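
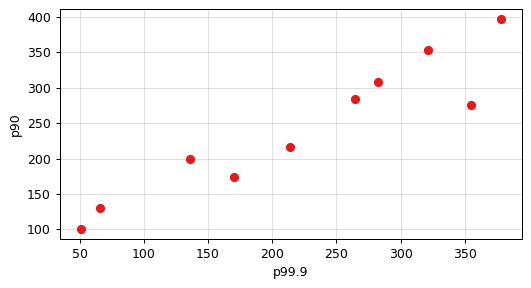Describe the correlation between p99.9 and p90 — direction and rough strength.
Points are positively correlated; strong (|r| ≈ 0.9).

positive, strong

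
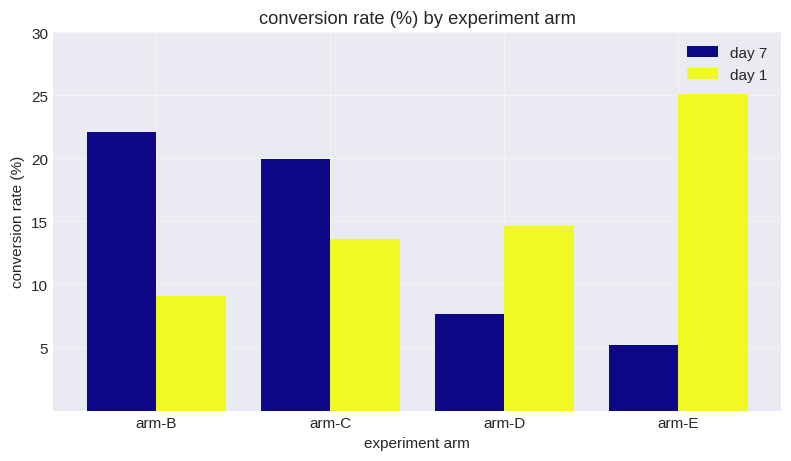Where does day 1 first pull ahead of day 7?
arm-C: day 1 ≈ 15 vs day 7 ≈ 20 (not yet); arm-D: day 1 ≈ 15 vs day 7 ≈ 10 (first crossover).

arm-D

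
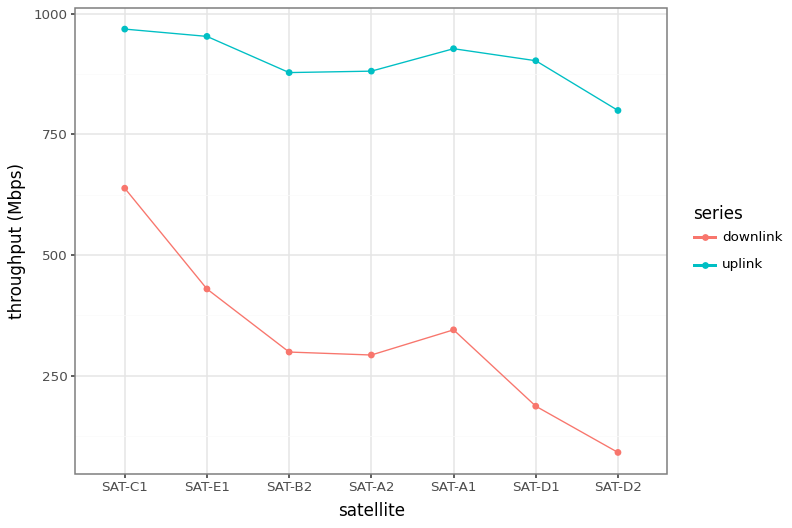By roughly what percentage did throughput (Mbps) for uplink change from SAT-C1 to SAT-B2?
SAT-C1 ≈ 1000, SAT-B2 ≈ 900; (900 − 1000) / 1000 ≈ -10%.

≈ -10%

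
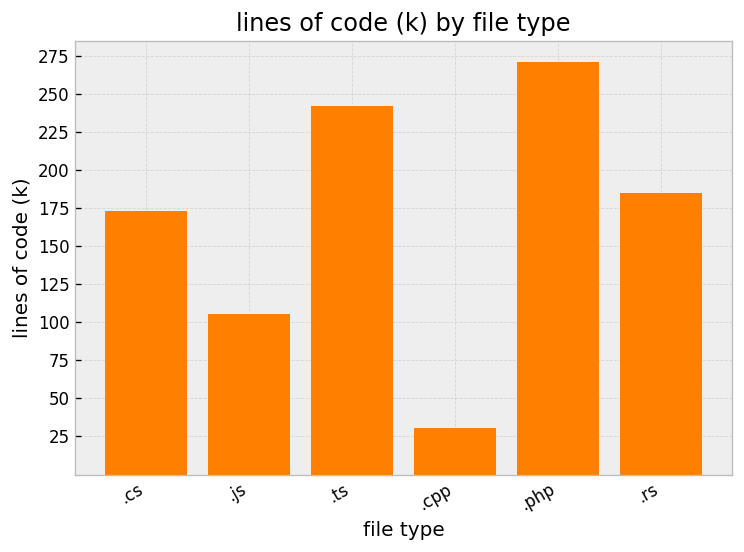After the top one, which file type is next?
.ts

Top 3: .php ≈ 275, .ts ≈ 250, .rs ≈ 175.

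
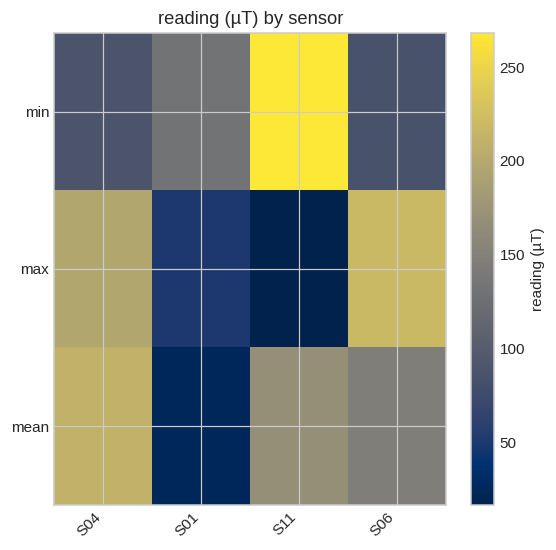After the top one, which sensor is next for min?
Top 3 for min: S11 ≈ 275, S01 ≈ 125, S04 ≈ 100.

S01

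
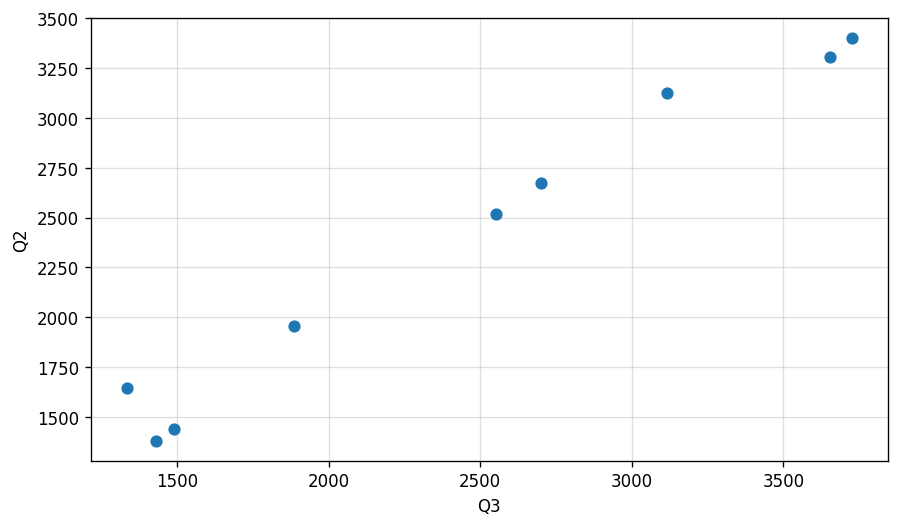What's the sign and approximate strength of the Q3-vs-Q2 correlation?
positive, strong

Points are positively correlated; strong (|r| ≈ 1.0).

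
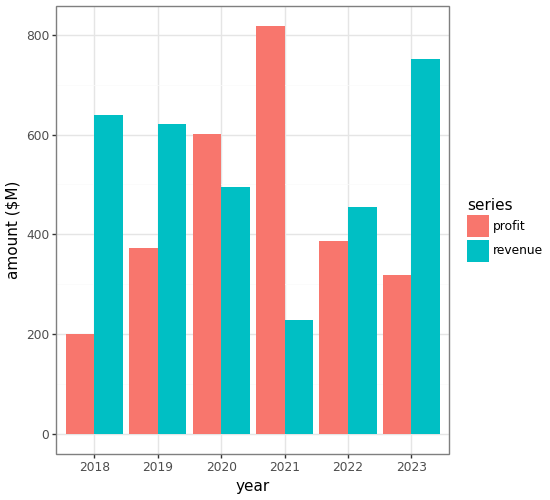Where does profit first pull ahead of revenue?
2019: profit ≈ 400 vs revenue ≈ 600 (not yet); 2020: profit ≈ 600 vs revenue ≈ 500 (first crossover).

2020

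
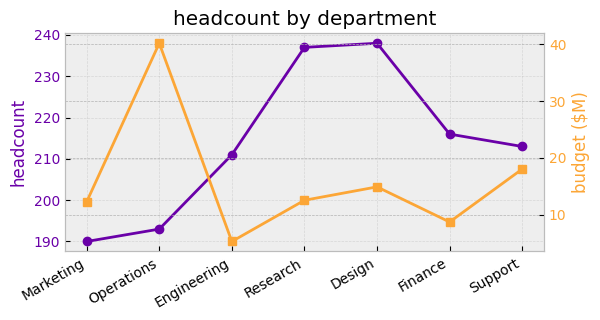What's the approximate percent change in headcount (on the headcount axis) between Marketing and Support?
Marketing ≈ 190, Support ≈ 215; (215 − 190) / 190 ≈ +13.2%.

≈ +13.2%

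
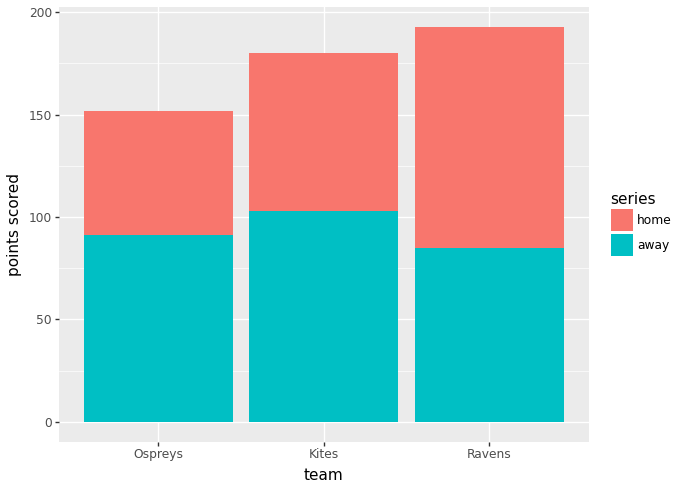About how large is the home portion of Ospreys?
≈ 60

home top ≈ 160, bottom ≈ 100; segment ≈ 60.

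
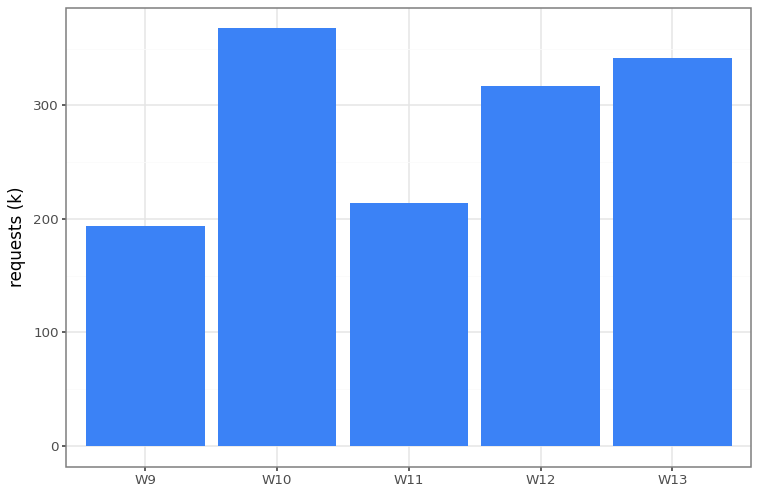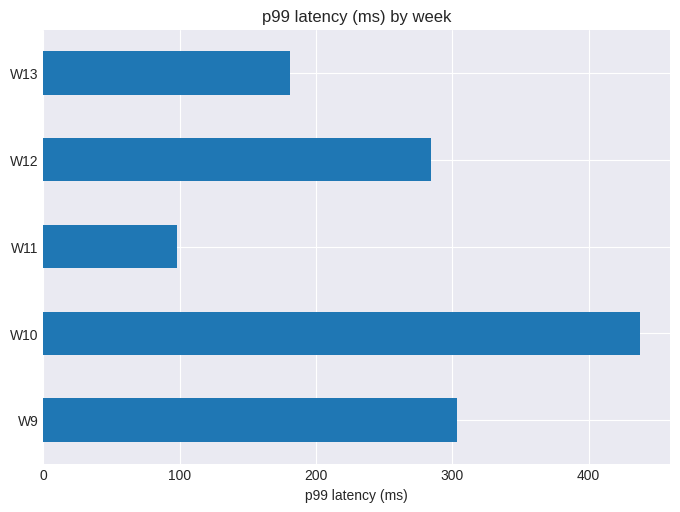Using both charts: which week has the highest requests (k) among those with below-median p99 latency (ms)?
W13

Chart 2 median p99 latency (ms) ≈ 300; below-median weeks: W11, W13. Among those, W13 has the highest requests (k) (≈ 350).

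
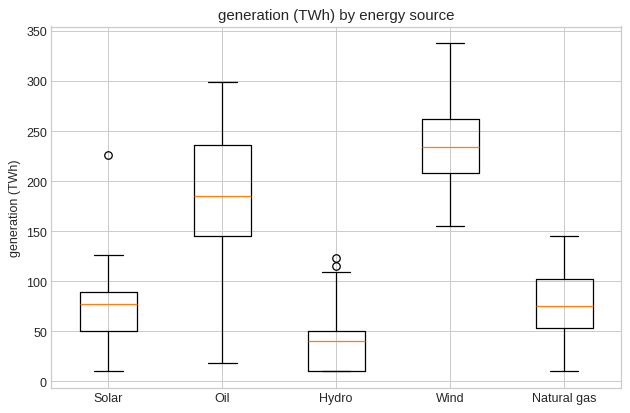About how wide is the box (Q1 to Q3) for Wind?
Q3 ≈ 260, Q1 ≈ 200; IQR ≈ 60.

≈ 60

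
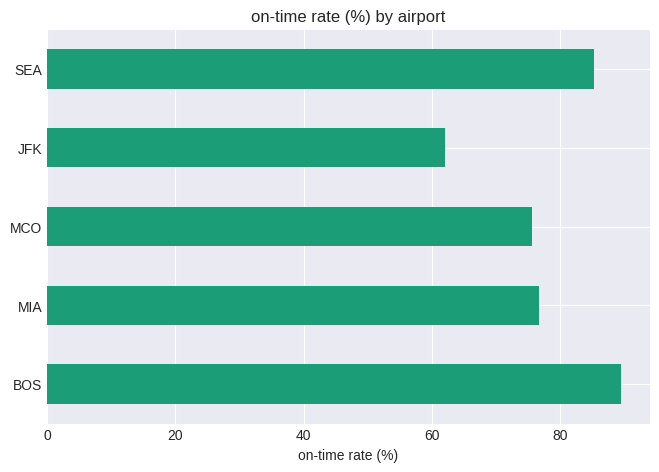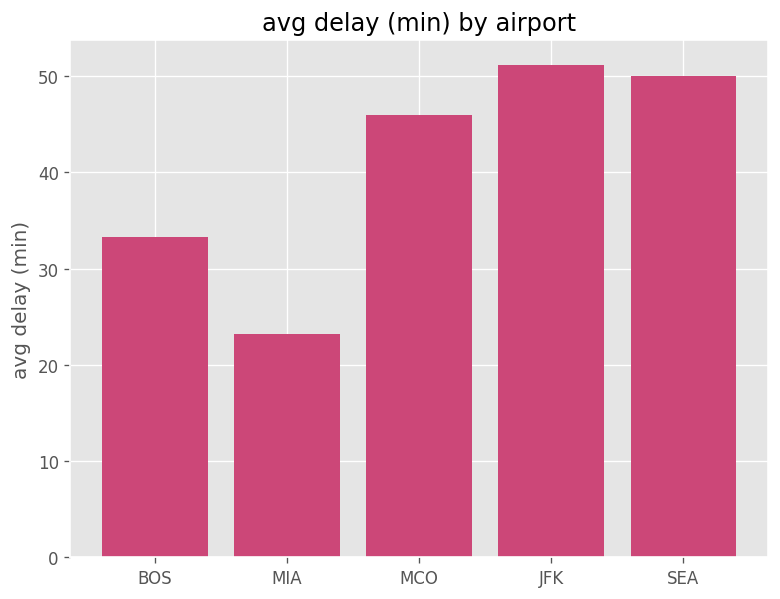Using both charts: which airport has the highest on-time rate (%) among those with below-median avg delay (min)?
BOS

Chart 2 median avg delay (min) ≈ 45; below-median airports: BOS, MIA. Among those, BOS has the highest on-time rate (%) (≈ 90).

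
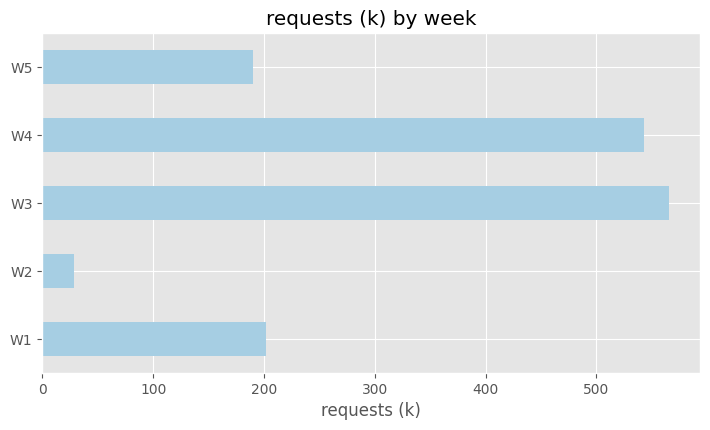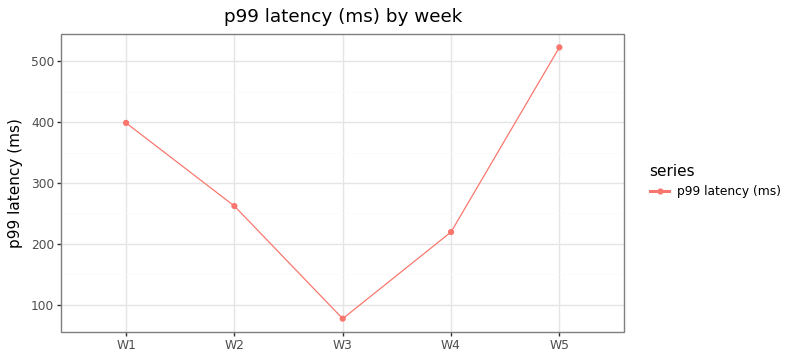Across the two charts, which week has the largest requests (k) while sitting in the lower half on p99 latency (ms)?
Chart 2 median p99 latency (ms) ≈ 250; below-median weeks: W3, W4. Among those, W3 has the highest requests (k) (≈ 600).

W3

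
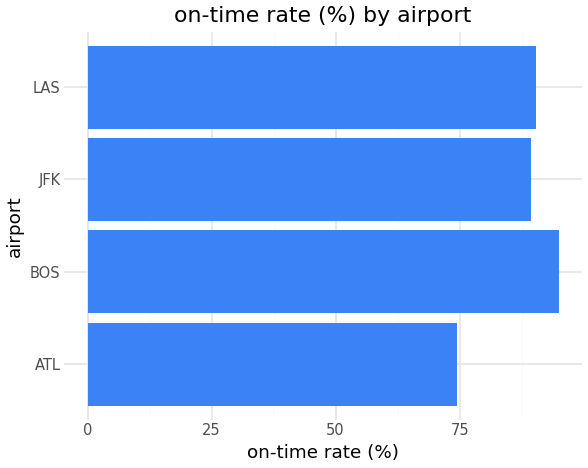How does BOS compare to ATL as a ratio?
≈ 1.29×

BOS ≈ 90, ATL ≈ 70; 90/70 ≈ 1.29.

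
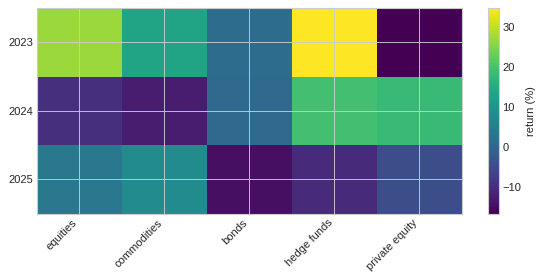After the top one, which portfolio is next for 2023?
equities

Top 3 for 2023: hedge funds ≈ 35, equities ≈ 25, commodities ≈ 15.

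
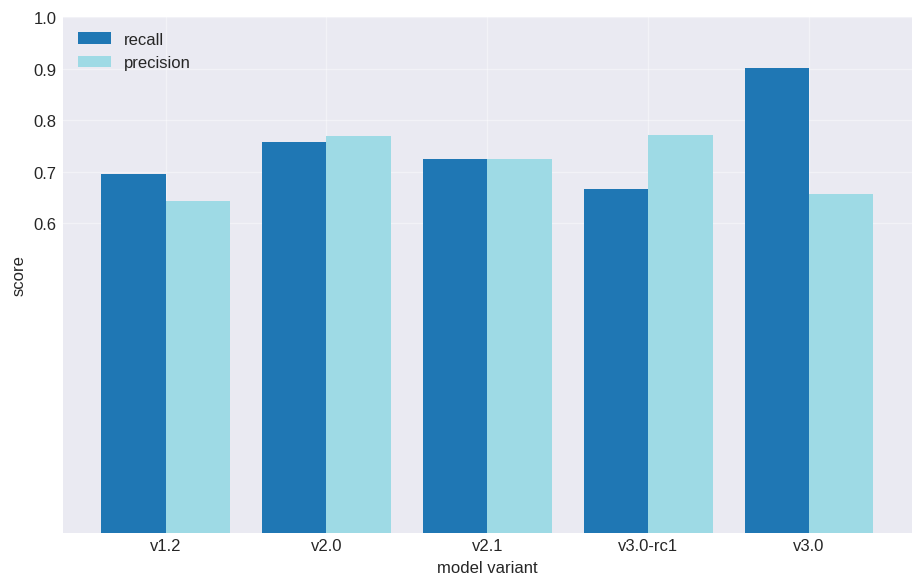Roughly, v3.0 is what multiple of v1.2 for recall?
≈ 1.29×

v3.0 ≈ 0.9, v1.2 ≈ 0.7; 0.9/0.7 ≈ 1.29.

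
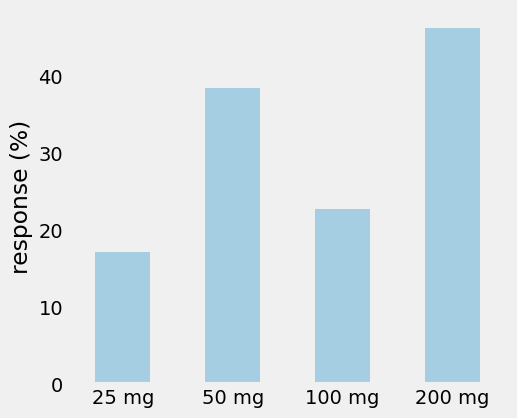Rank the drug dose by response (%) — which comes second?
50 mg

Top 3: 200 mg ≈ 45, 50 mg ≈ 40, 100 mg ≈ 25.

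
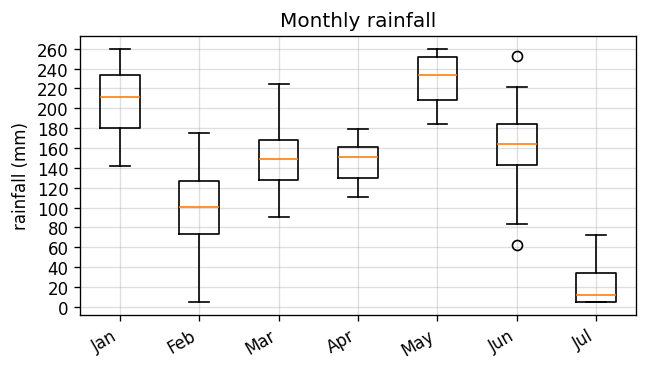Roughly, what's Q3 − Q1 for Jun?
≈ 40

Q3 ≈ 180, Q1 ≈ 140; IQR ≈ 40.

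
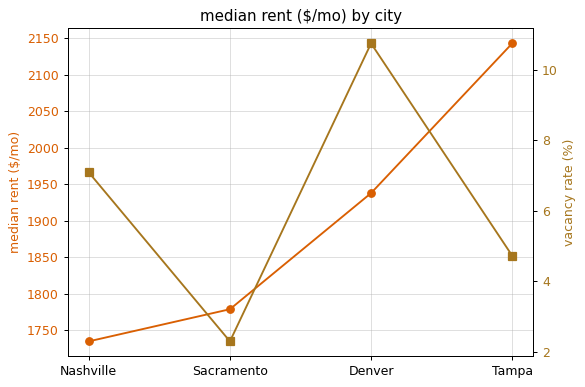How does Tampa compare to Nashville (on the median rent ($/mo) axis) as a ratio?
Tampa ≈ 2150, Nashville ≈ 1750; 2150/1750 ≈ 1.23.

≈ 1.23×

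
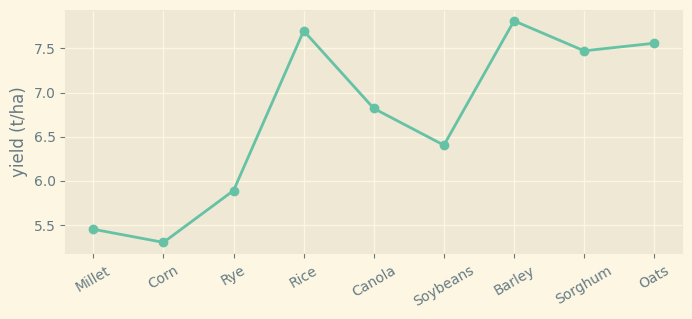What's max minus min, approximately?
Max Barley ≈ 8.0, min Corn ≈ 5.5; range ≈ 2.5.

≈ 2.5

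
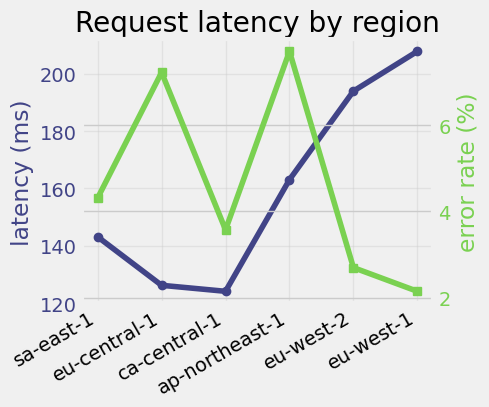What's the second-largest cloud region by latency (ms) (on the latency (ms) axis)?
eu-west-2

Top 3 (on the latency (ms) axis): eu-west-1 ≈ 210, eu-west-2 ≈ 190, ap-northeast-1 ≈ 160.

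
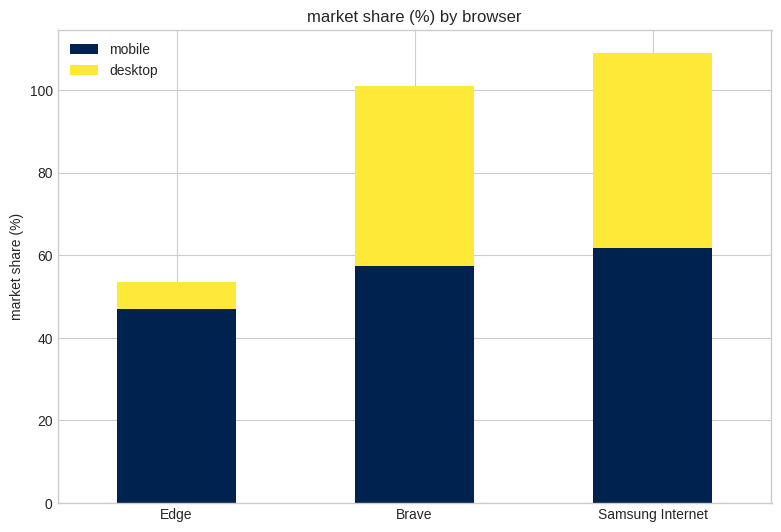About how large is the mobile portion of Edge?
mobile top ≈ 50, bottom ≈ 0; segment ≈ 50.

≈ 50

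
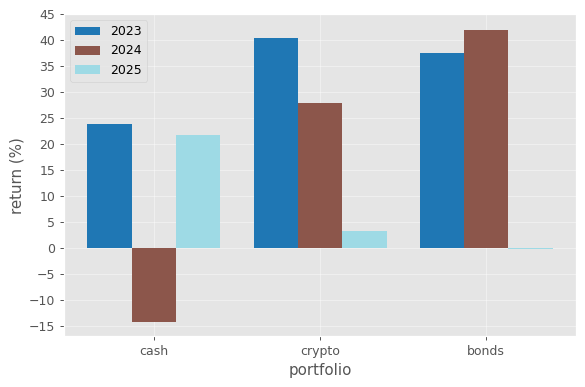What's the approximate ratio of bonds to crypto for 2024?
≈ 1.33×

bonds ≈ 40, crypto ≈ 30; 40/30 ≈ 1.33.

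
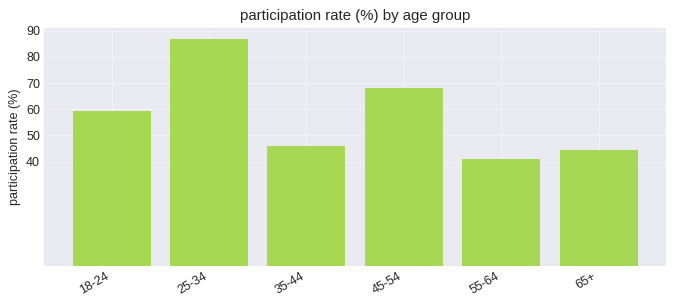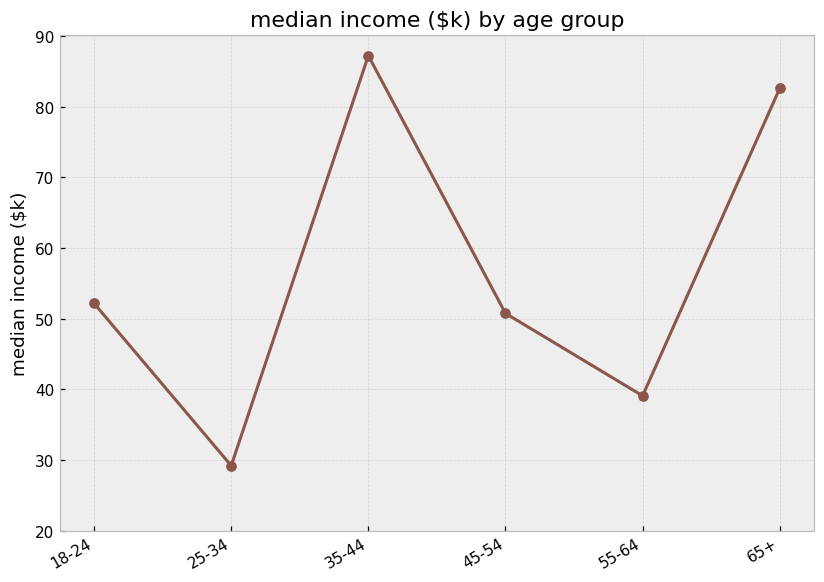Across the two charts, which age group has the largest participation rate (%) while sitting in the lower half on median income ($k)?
25-34

Chart 2 median median income ($k) ≈ 50; below-median age groups: 25-34, 45-54, 55-64. Among those, 25-34 has the highest participation rate (%) (≈ 90).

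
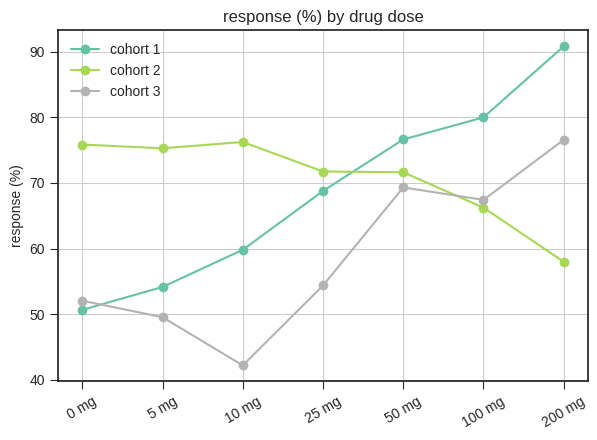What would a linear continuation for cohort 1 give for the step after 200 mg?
≈ 97.5

Last three: 75, 80, 90 → slope ≈ 7.5/step → next ≈ 97.5.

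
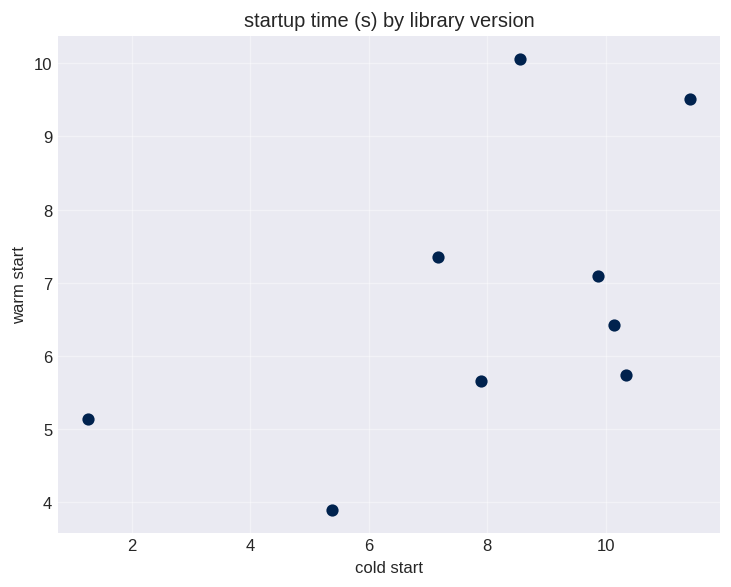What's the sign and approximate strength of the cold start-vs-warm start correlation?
Points are positively correlated; moderate (|r| ≈ 0.5).

positive, moderate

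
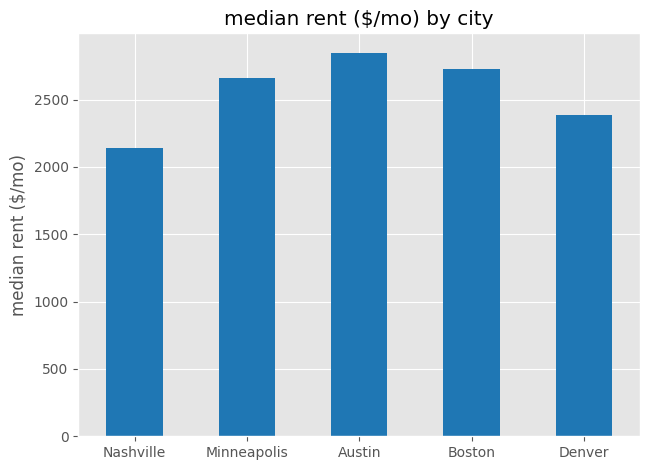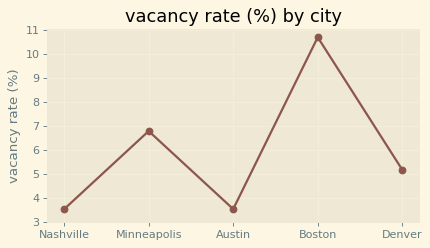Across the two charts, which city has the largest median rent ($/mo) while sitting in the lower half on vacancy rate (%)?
Austin

Chart 2 median vacancy rate (%) ≈ 5; below-median cities: Nashville, Austin. Among those, Austin has the highest median rent ($/mo) (≈ 3000).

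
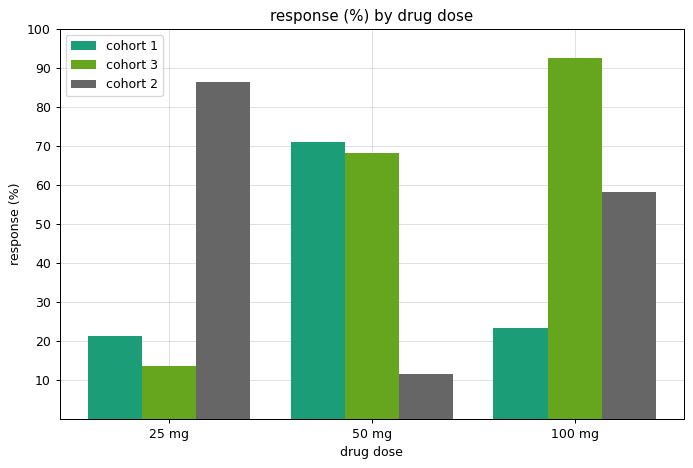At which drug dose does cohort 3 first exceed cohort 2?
50 mg

25 mg: cohort 3 ≈ 10 vs cohort 2 ≈ 90 (not yet); 50 mg: cohort 3 ≈ 70 vs cohort 2 ≈ 10 (first crossover).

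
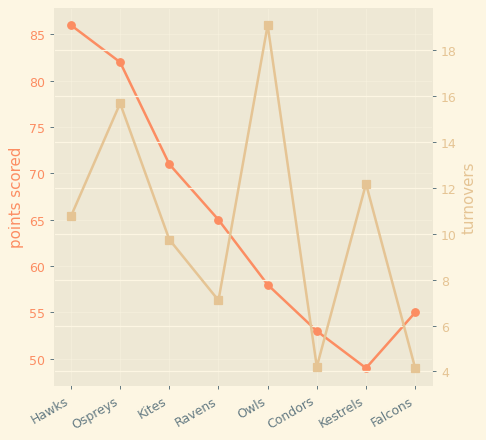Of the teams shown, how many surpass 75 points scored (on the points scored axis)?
2

Above 75: Hawks, Ospreys.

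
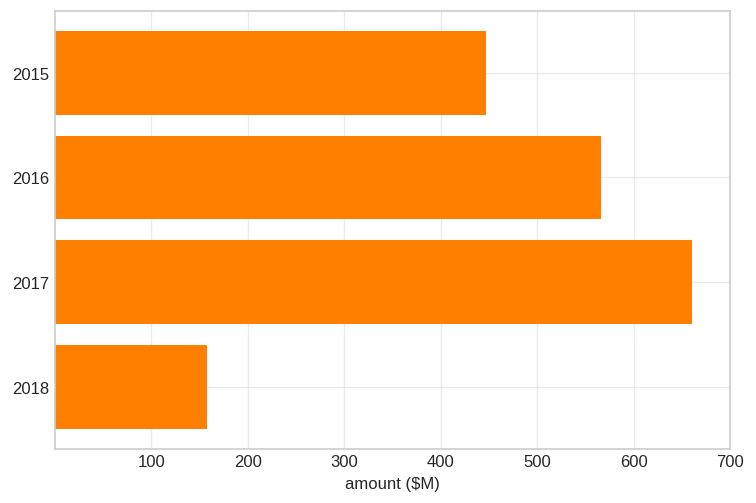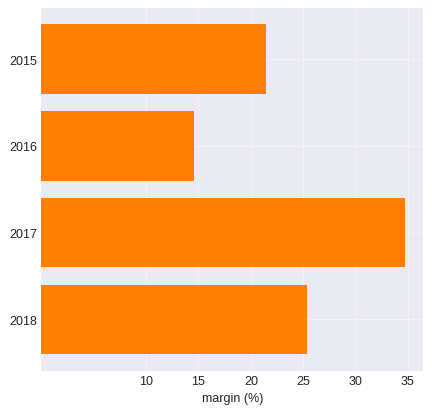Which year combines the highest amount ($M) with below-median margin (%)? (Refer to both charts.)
2016

Chart 2 median margin (%) ≈ 25; below-median years: 2015, 2016. Among those, 2016 has the highest amount ($M) (≈ 600).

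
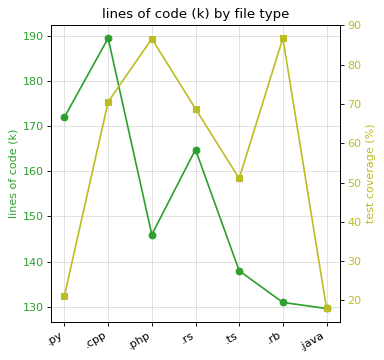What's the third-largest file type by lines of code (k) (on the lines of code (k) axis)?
Top 4 (on the lines of code (k) axis): .cpp ≈ 190, .py ≈ 170, .rs ≈ 165, .php ≈ 145.

.rs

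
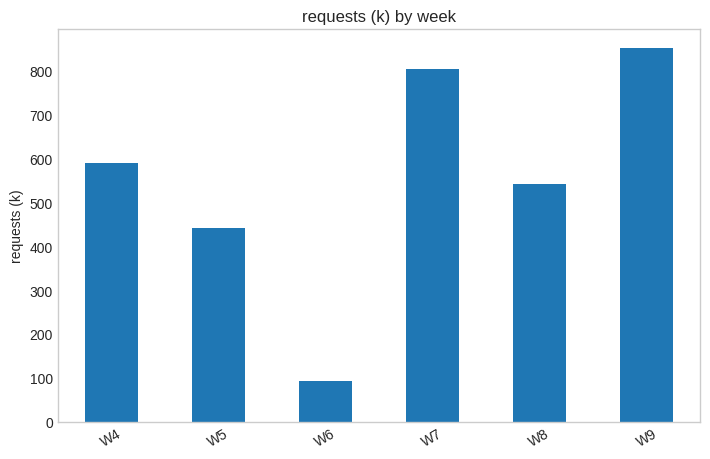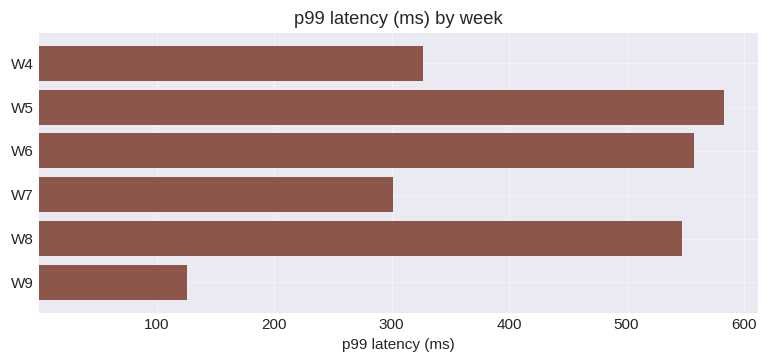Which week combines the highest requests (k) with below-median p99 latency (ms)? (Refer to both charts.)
Chart 2 median p99 latency (ms) ≈ 400; below-median weeks: W4, W7, W9. Among those, W9 has the highest requests (k) (≈ 900).

W9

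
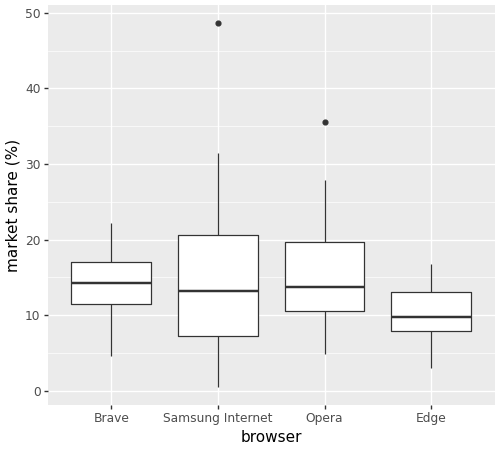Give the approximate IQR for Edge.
≈ 5.0

Q3 ≈ 13.0, Q1 ≈ 8.0; IQR ≈ 5.0.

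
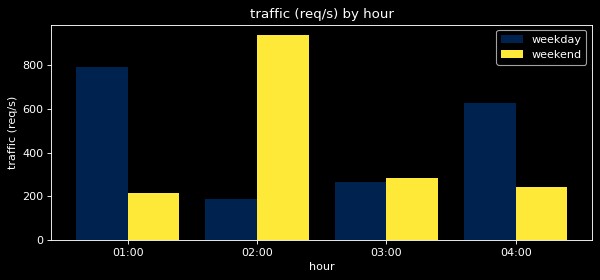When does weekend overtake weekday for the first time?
01:00: weekend ≈ 200 vs weekday ≈ 800 (not yet); 02:00: weekend ≈ 900 vs weekday ≈ 200 (first crossover).

02:00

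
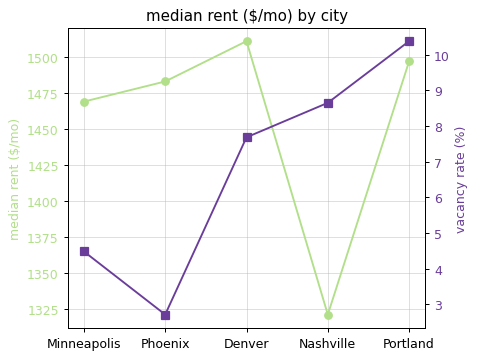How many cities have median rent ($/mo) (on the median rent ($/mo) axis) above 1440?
Above 1440: Minneapolis, Phoenix, Denver, Portland.

4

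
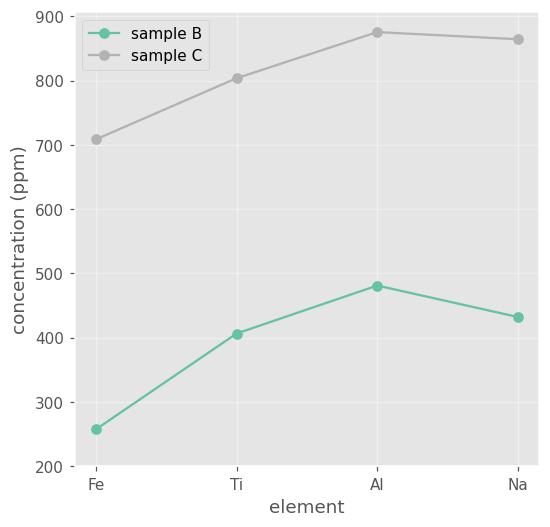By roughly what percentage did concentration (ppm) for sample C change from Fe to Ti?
≈ +14.3%

Fe ≈ 700, Ti ≈ 800; (800 − 700) / 700 ≈ +14.3%.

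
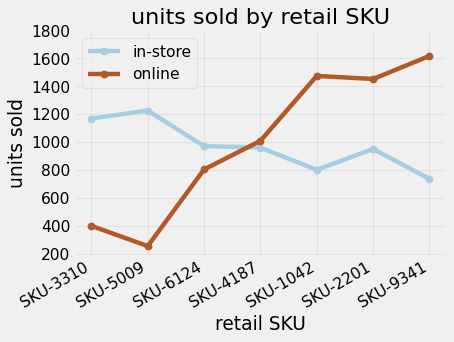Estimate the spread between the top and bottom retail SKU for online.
Max SKU-9341 ≈ 1600, min SKU-5009 ≈ 200; range ≈ 1400.

≈ 1400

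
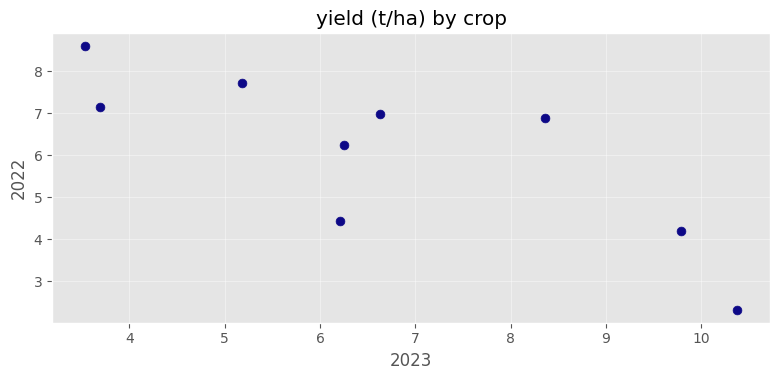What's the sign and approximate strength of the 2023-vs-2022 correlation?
Points are negatively correlated; strong (|r| ≈ 0.8).

negative, strong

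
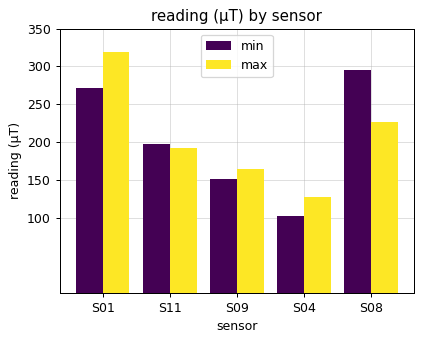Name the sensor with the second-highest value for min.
Top 3 for min: S08 ≈ 300, S01 ≈ 250, S11 ≈ 200.

S01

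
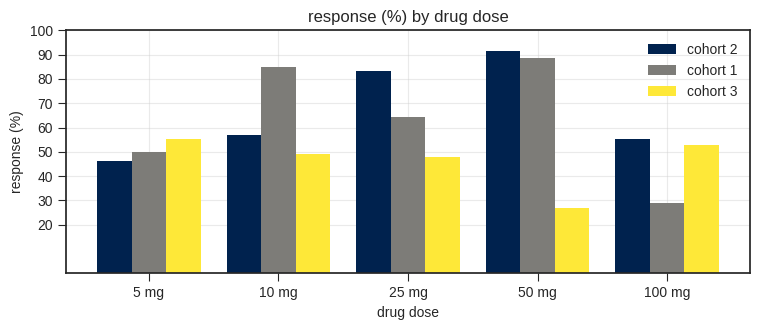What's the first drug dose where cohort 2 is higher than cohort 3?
10 mg

5 mg: cohort 2 ≈ 50 vs cohort 3 ≈ 60 (not yet); 10 mg: cohort 2 ≈ 60 vs cohort 3 ≈ 50 (first crossover).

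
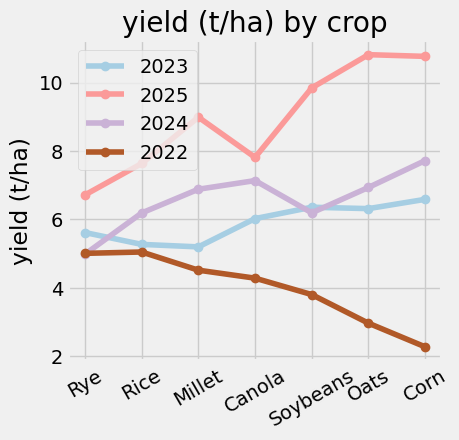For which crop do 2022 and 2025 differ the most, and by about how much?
Corn: 2022 ≈ 2, 2025 ≈ 11 → gap ≈ 9. Next-largest (Oats) is only ≈ 8.

Corn, ≈ 9 t/ha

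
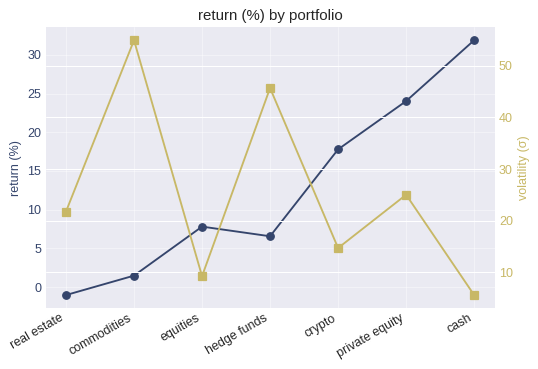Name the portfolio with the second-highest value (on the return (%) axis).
private equity

Top 3 (on the return (%) axis): cash ≈ 30, private equity ≈ 25, crypto ≈ 20.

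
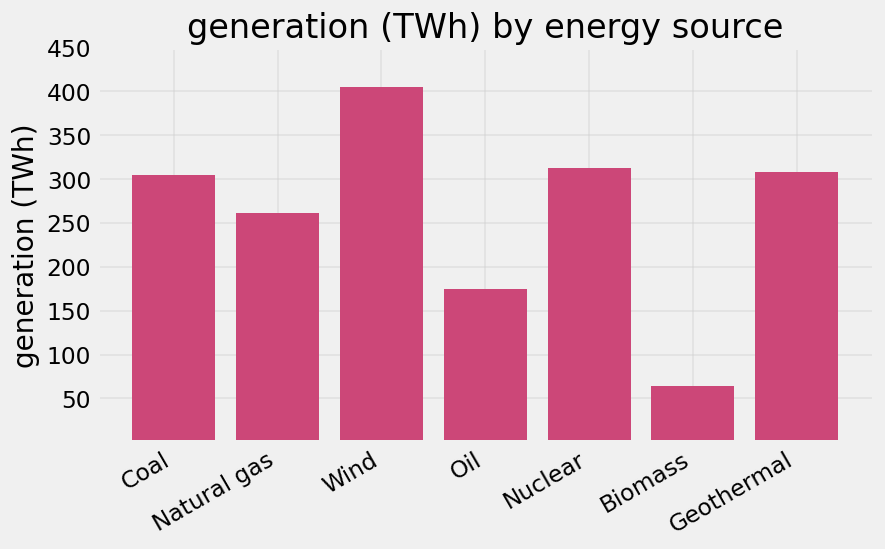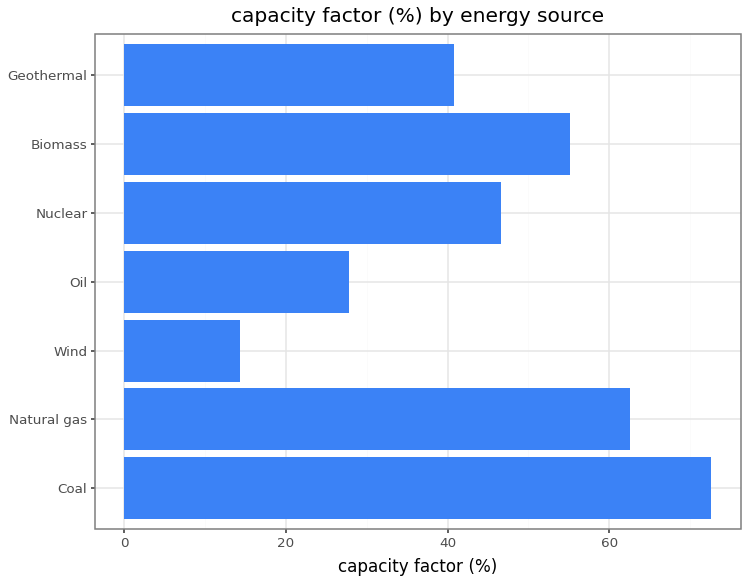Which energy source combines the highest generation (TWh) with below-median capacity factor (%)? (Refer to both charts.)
Wind

Chart 2 median capacity factor (%) ≈ 50; below-median energy sources: Wind, Oil, Geothermal. Among those, Wind has the highest generation (TWh) (≈ 400).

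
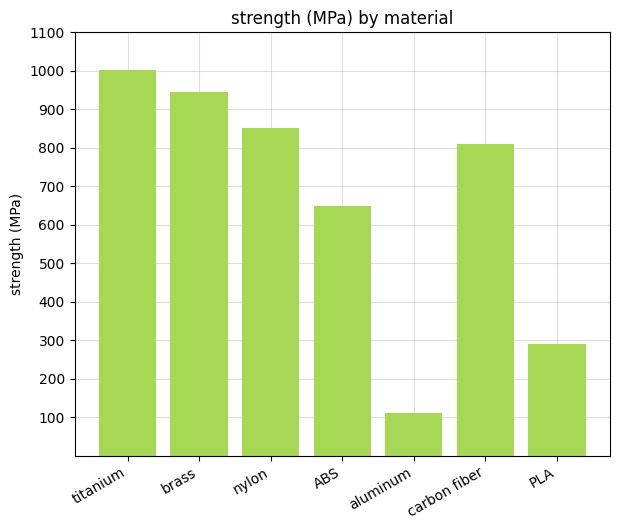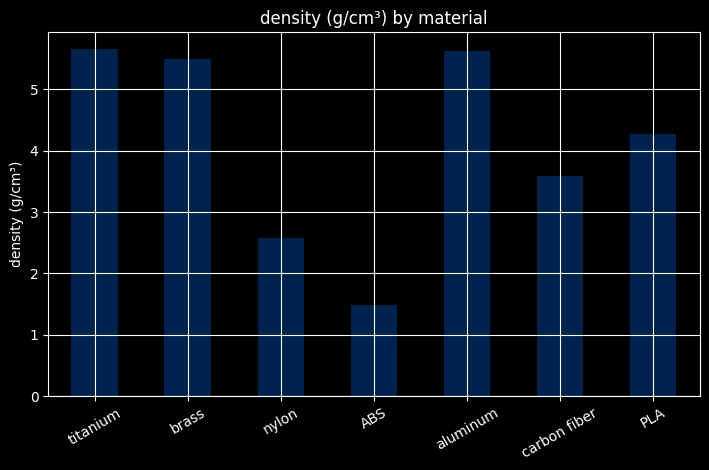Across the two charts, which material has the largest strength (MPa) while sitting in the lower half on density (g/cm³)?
nylon

Chart 2 median density (g/cm³) ≈ 4; below-median materials: nylon, ABS, carbon fiber. Among those, nylon has the highest strength (MPa) (≈ 900).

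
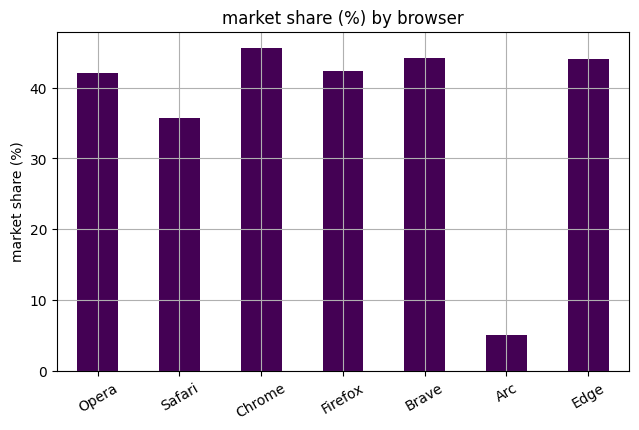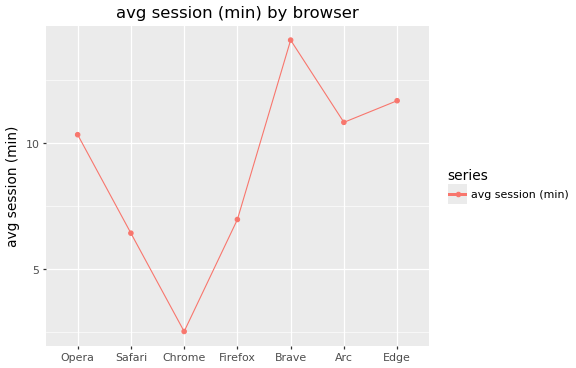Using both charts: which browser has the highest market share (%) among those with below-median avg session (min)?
Chart 2 median avg session (min) ≈ 10; below-median browsers: Safari, Chrome, Firefox. Among those, Chrome has the highest market share (%) (≈ 45).

Chrome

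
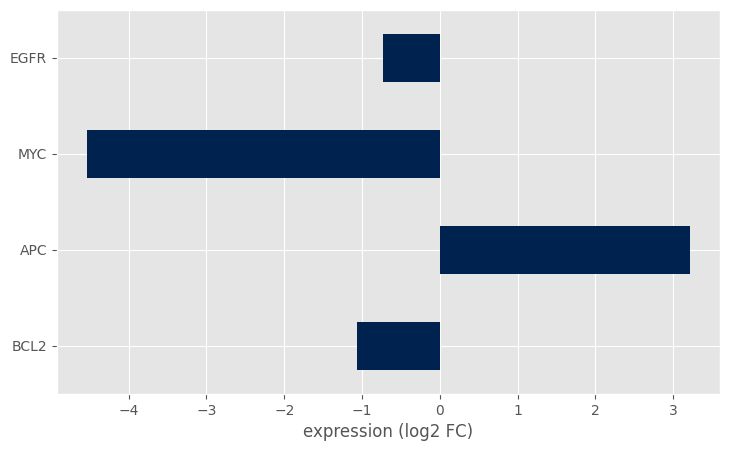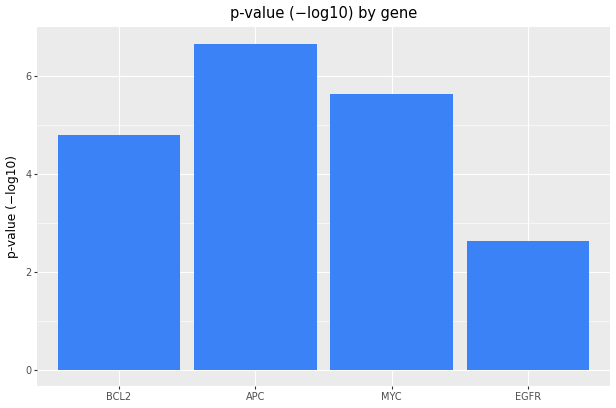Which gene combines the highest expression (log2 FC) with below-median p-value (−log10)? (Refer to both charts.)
EGFR

Chart 2 median p-value (−log10) ≈ 5; below-median genes: BCL2, EGFR. Among those, EGFR has the highest expression (log2 FC) (≈ -0.5).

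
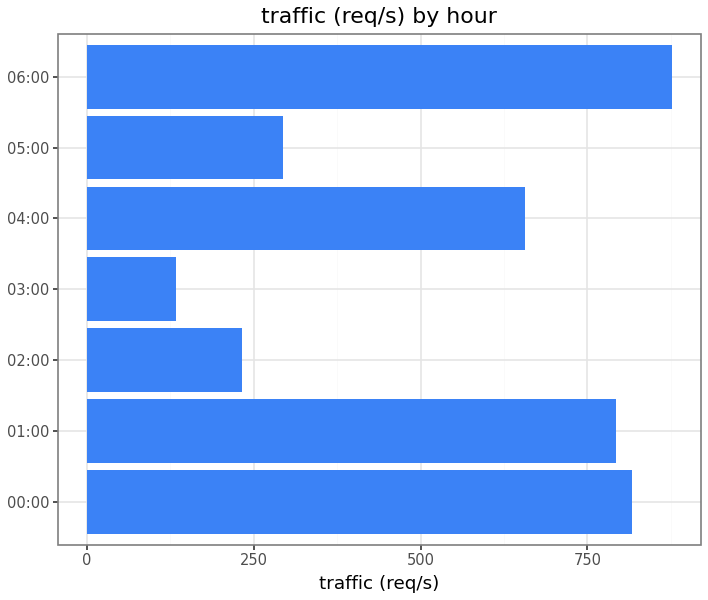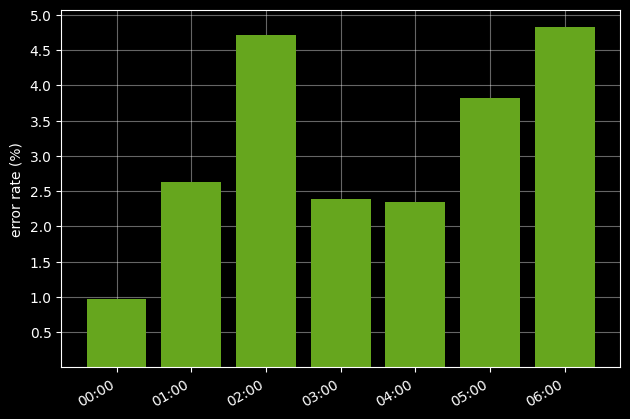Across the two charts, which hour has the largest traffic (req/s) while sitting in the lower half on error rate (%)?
Chart 2 median error rate (%) ≈ 2.5; below-median hours: 00:00, 03:00, 04:00. Among those, 00:00 has the highest traffic (req/s) (≈ 800).

00:00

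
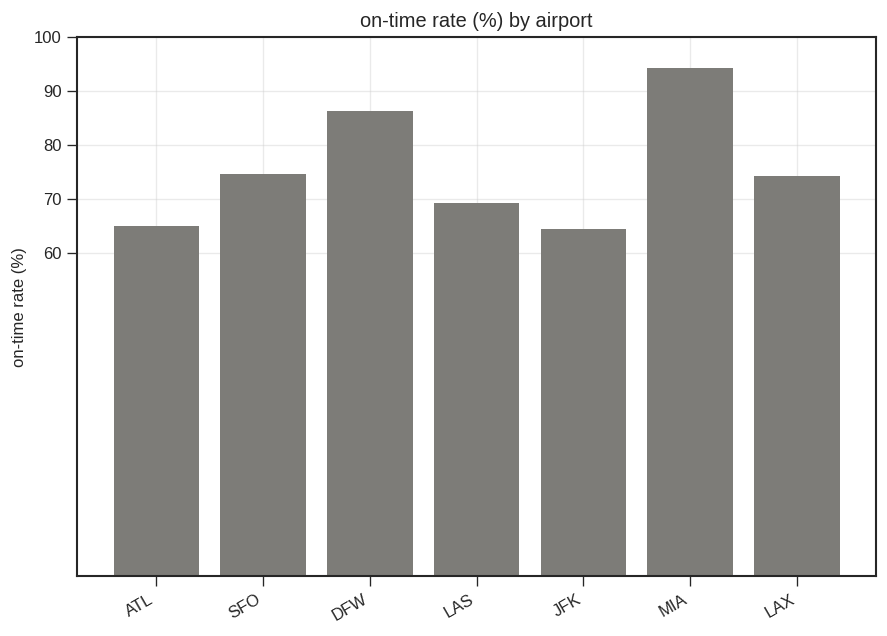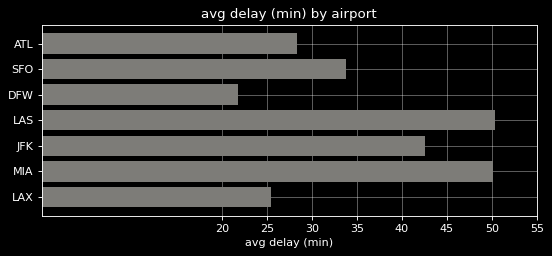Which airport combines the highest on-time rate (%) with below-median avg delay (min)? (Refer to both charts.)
DFW

Chart 2 median avg delay (min) ≈ 35; below-median airports: ATL, DFW, LAX. Among those, DFW has the highest on-time rate (%) (≈ 90).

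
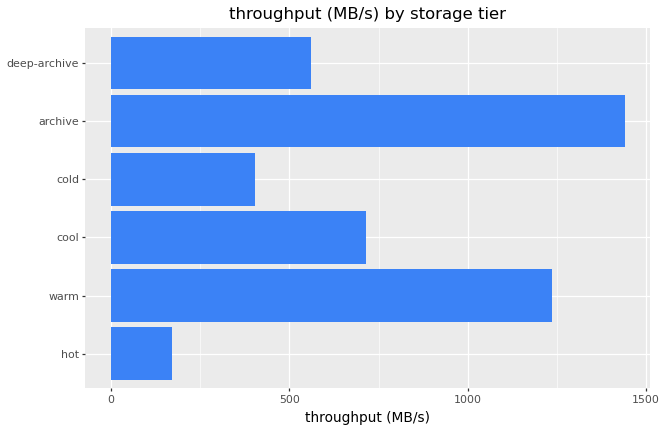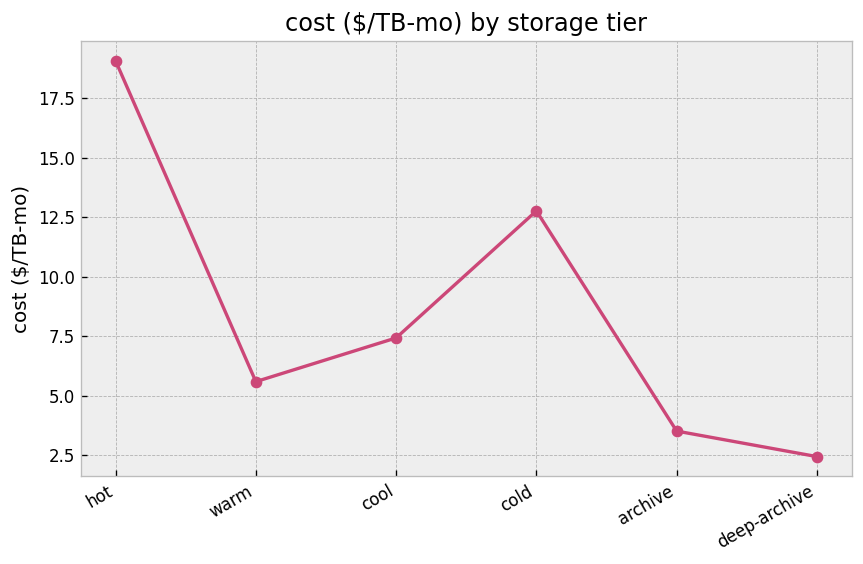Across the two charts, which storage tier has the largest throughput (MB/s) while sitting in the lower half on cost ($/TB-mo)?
archive

Chart 2 median cost ($/TB-mo) ≈ 6; below-median storage tiers: warm, archive, deep-archive. Among those, archive has the highest throughput (MB/s) (≈ 1400).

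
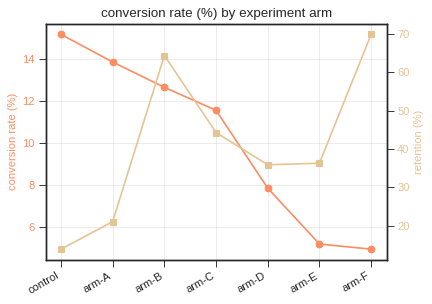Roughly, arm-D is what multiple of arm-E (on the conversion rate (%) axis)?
arm-D ≈ 8, arm-E ≈ 5; 8/5 ≈ 1.6.

≈ 1.6×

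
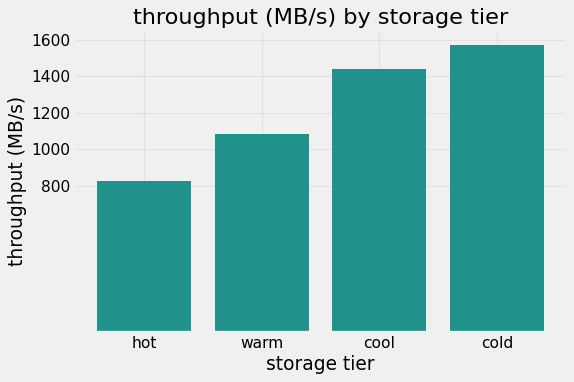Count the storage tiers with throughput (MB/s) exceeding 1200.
Above 1200: cool, cold.

2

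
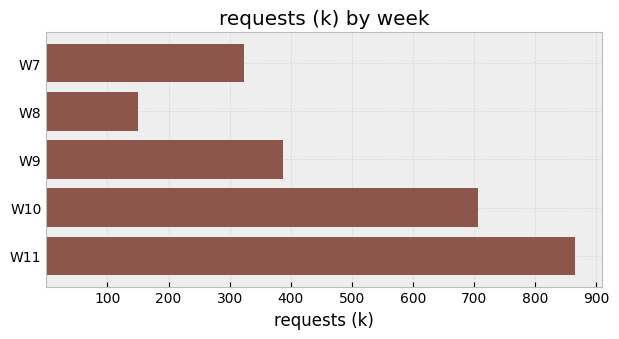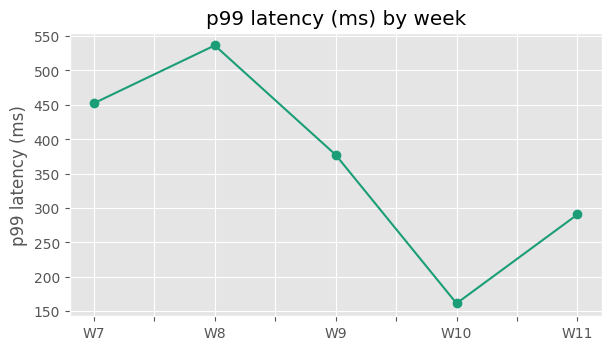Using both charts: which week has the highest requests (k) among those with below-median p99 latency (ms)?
Chart 2 median p99 latency (ms) ≈ 400; below-median weeks: W10, W11. Among those, W11 has the highest requests (k) (≈ 900).

W11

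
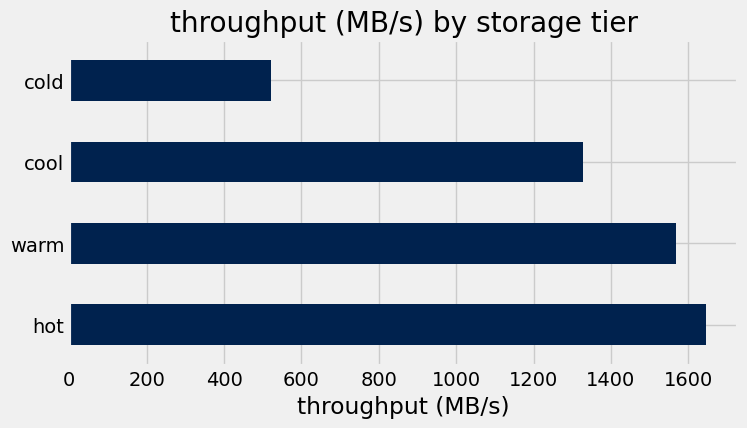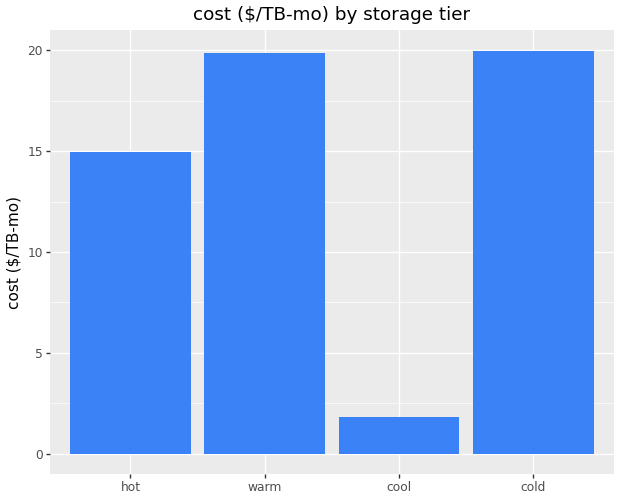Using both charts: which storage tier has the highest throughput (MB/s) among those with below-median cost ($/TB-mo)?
hot

Chart 2 median cost ($/TB-mo) ≈ 18; below-median storage tiers: hot, cool. Among those, hot has the highest throughput (MB/s) (≈ 1600).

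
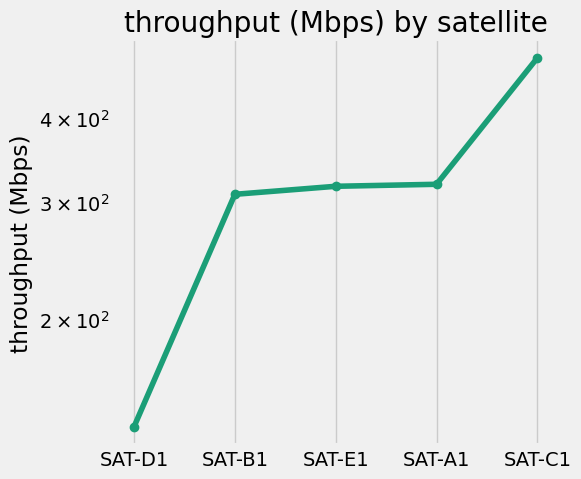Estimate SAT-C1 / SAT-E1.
≈ 1.67×

SAT-C1 ≈ 500, SAT-E1 ≈ 300; 500/300 ≈ 1.67.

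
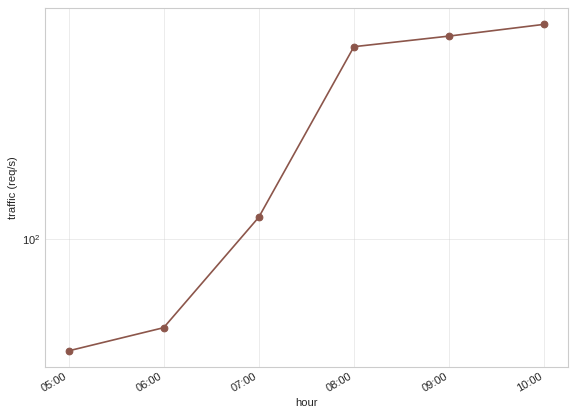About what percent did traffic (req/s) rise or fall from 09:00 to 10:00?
≈ +9.1%

09:00 ≈ 550, 10:00 ≈ 600; (600 − 550) / 550 ≈ +9.1%.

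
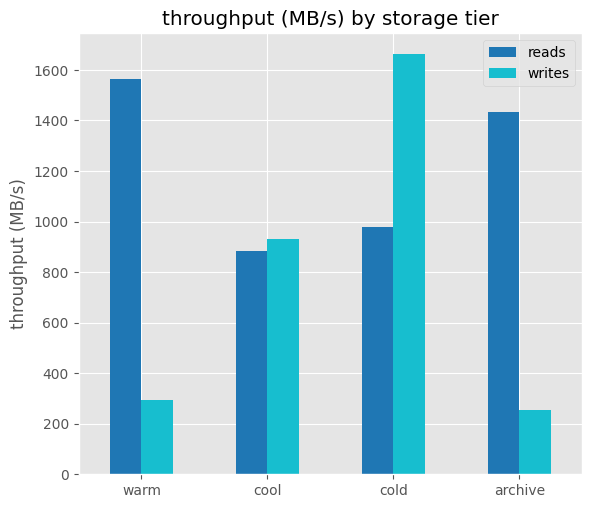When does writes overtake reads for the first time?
cool

warm: writes ≈ 200 vs reads ≈ 1600 (not yet); cool: writes ≈ 1000 vs reads ≈ 800 (first crossover).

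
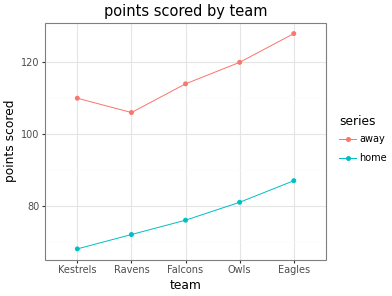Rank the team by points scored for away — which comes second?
Owls

Top 3 for away: Eagles ≈ 130, Owls ≈ 120, Falcons ≈ 115.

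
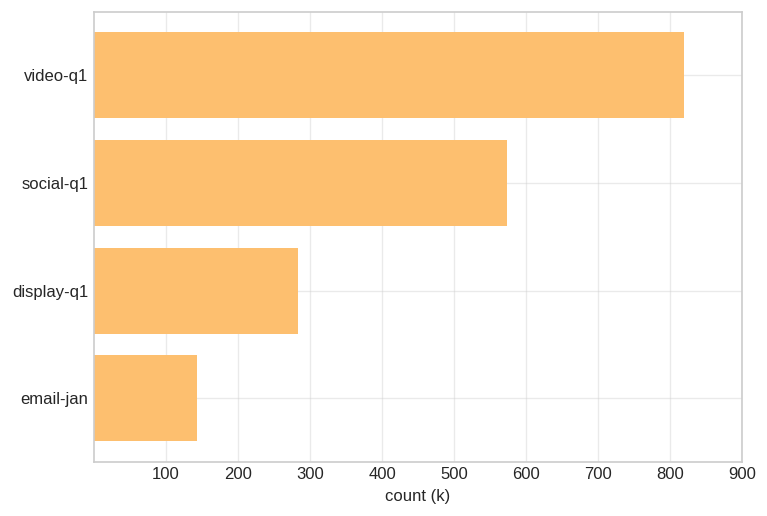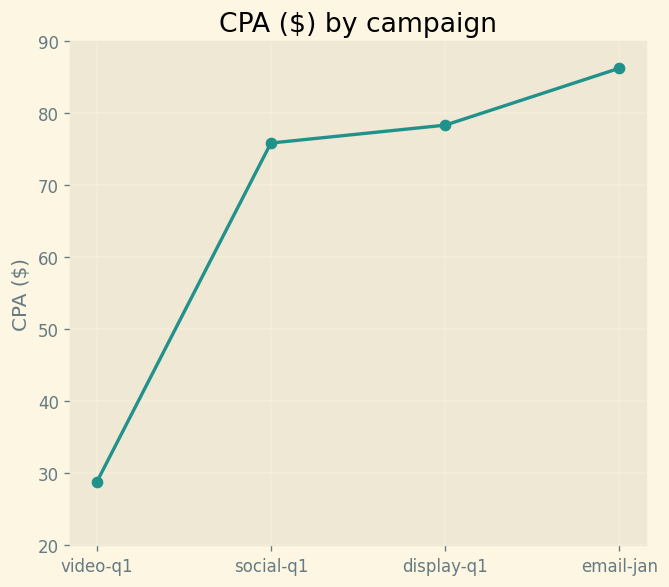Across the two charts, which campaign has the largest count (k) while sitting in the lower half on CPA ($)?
video-q1

Chart 2 median CPA ($) ≈ 80; below-median campaigns: video-q1, social-q1. Among those, video-q1 has the highest count (k) (≈ 800).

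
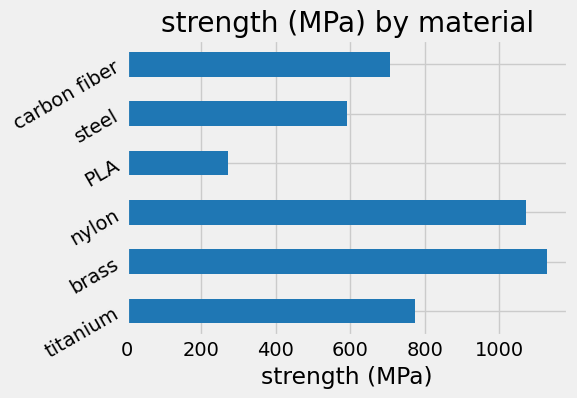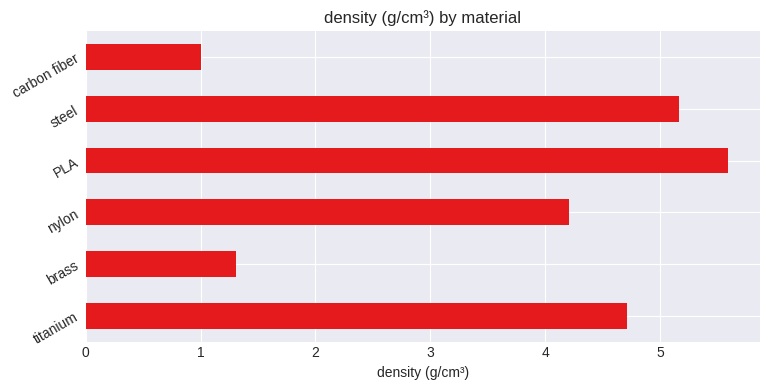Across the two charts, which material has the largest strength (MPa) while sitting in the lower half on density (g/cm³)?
Chart 2 median density (g/cm³) ≈ 4; below-median materials: brass, nylon, carbon fiber. Among those, brass has the highest strength (MPa) (≈ 1200).

brass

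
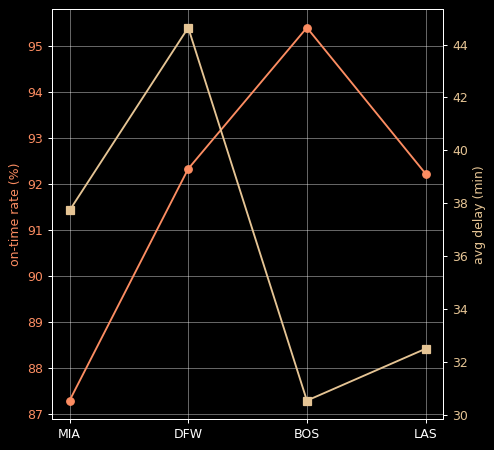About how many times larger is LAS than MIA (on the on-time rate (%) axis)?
LAS ≈ 92, MIA ≈ 87; 92/87 ≈ 1.06.

≈ 1.06×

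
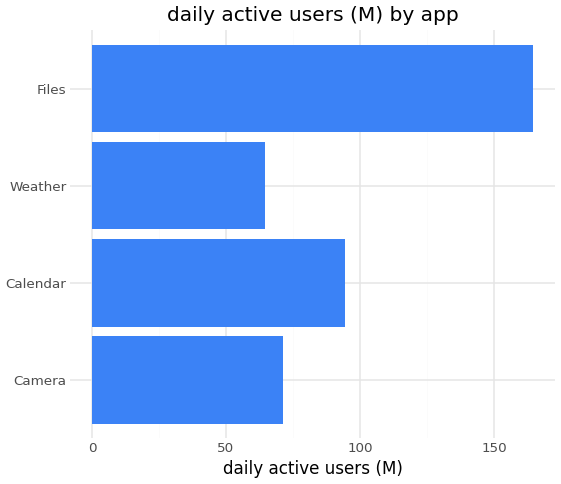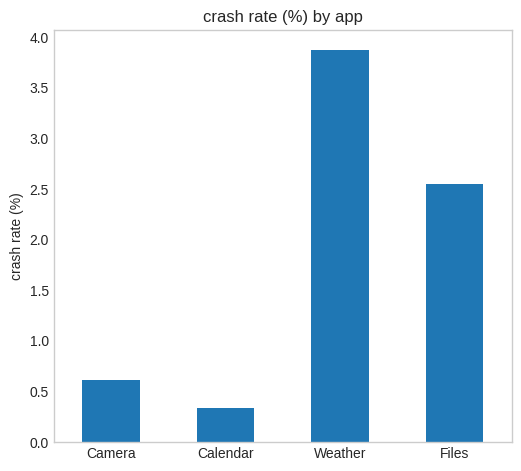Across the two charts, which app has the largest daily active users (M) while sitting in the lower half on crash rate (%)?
Calendar

Chart 2 median crash rate (%) ≈ 1.5; below-median apps: Camera, Calendar. Among those, Calendar has the highest daily active users (M) (≈ 100).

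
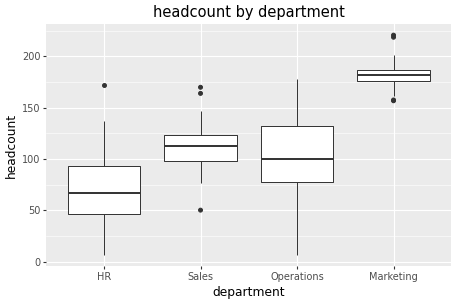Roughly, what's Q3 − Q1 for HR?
≈ 40

Q3 ≈ 90, Q1 ≈ 50; IQR ≈ 40.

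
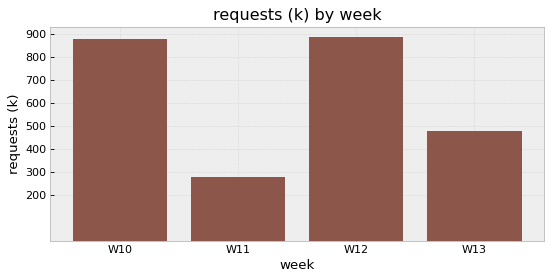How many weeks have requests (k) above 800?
2

Above 800: W10, W12.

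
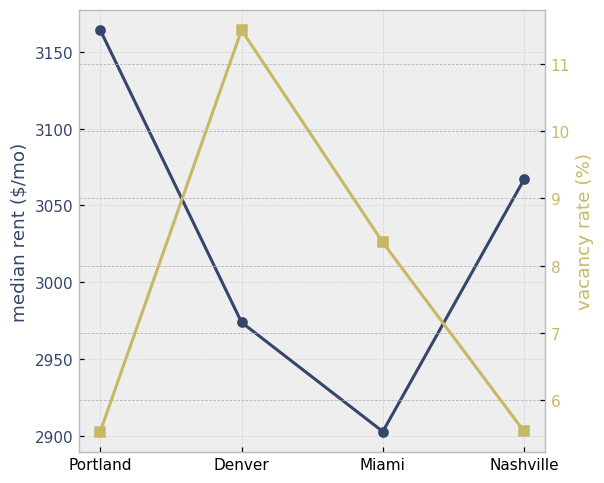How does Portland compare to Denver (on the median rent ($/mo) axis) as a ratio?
≈ 1.07×

Portland ≈ 3175, Denver ≈ 2975; 3175/2975 ≈ 1.07.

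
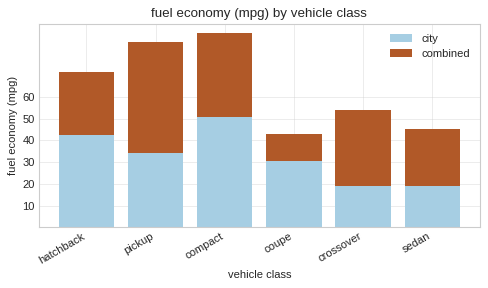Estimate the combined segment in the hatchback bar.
combined top ≈ 70, bottom ≈ 40; segment ≈ 30.

≈ 30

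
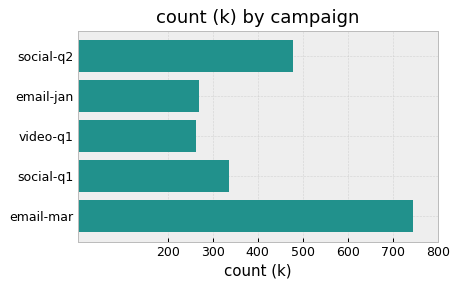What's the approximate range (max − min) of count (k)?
≈ 400

Max email-mar ≈ 700, min video-q1 ≈ 300; range ≈ 400.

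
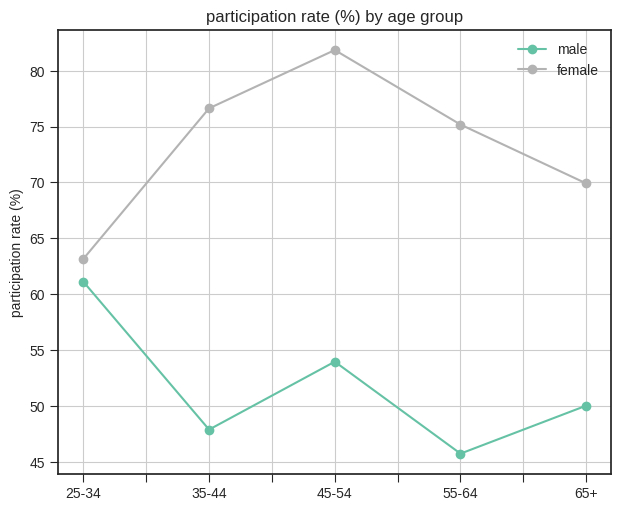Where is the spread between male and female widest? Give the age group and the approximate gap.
55-64: male ≈ 45, female ≈ 75 → gap ≈ 30. Next-largest (35-44) is only ≈ 25.

55-64, ≈ 30 %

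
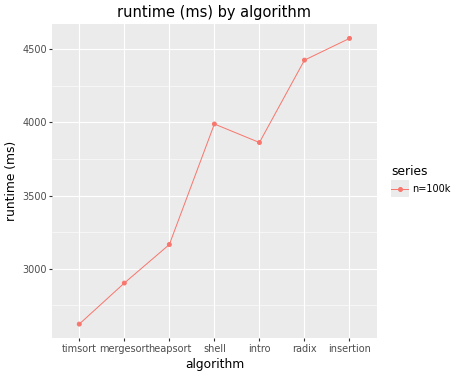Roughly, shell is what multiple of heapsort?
≈ 1.25×

shell ≈ 4000, heapsort ≈ 3200; 4000/3200 ≈ 1.25.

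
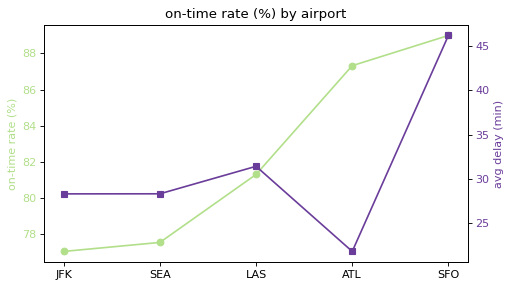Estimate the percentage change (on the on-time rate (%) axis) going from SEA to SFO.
≈ +14.1%

SEA ≈ 78, SFO ≈ 89; (89 − 78) / 78 ≈ +14.1%.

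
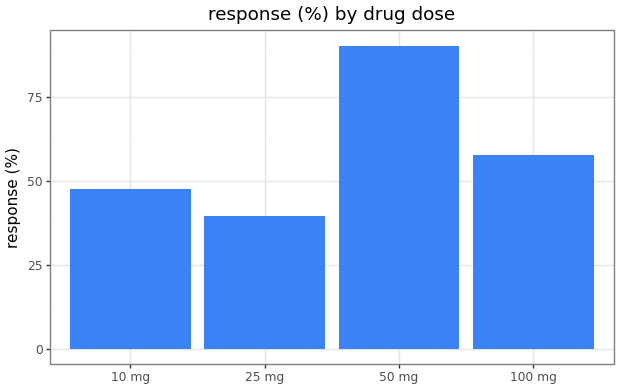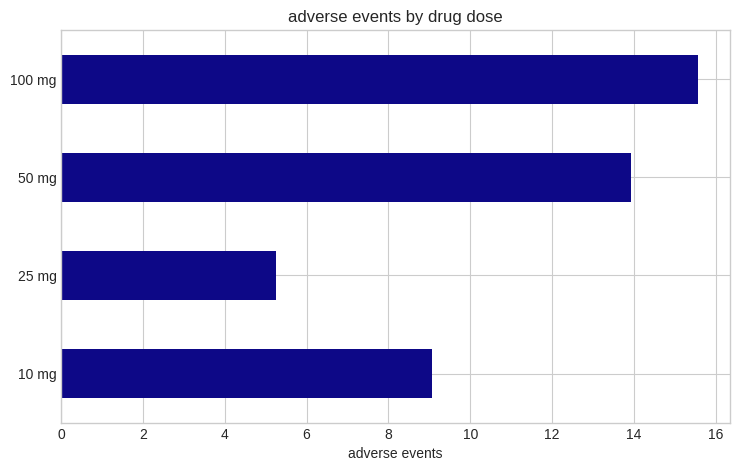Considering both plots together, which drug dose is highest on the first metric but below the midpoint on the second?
Chart 2 median adverse events ≈ 12; below-median drug doses: 10 mg, 25 mg. Among those, 10 mg has the highest response (%) (≈ 50).

10 mg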